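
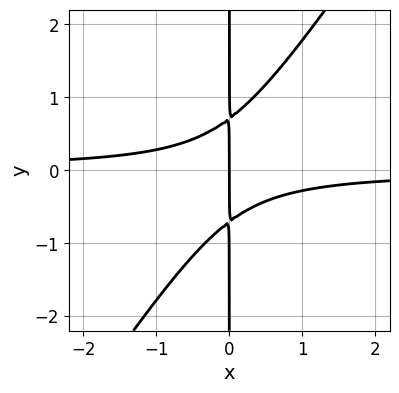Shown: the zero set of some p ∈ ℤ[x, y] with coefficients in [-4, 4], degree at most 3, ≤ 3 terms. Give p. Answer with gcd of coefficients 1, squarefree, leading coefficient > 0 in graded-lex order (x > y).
First, degree: a generic line meets the curve in up to 3 points, so deg p = 3.
Next, checking where it meets the axes: one x-axis crossing is at x = 0; every point of the y-axis in the box is on the curve.
Finally, these observations pin down the coefficients.

3*x^2*y - 2*x*y^2 + x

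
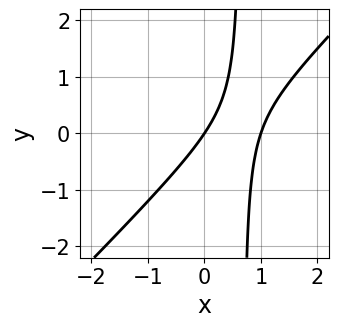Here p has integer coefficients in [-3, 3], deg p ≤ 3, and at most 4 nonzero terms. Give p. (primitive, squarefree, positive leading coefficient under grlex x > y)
3*x^2 - 3*x*y - 3*x + 2*y

1. Degree: the shape is more complex than any degree-1 curve, so deg p = 2.
2. Reading off the gridlines: one y-axis crossing is at y = 0; among the integer gridlines, it crosses the x-axis at x ∈ {0, 1}.
3. Together with the visible shape, these determine p as stated.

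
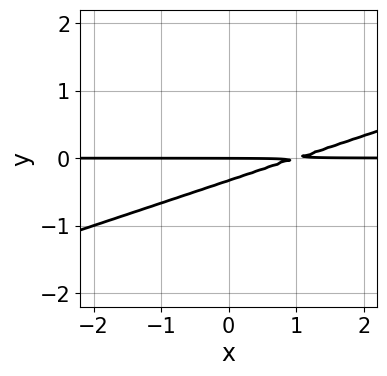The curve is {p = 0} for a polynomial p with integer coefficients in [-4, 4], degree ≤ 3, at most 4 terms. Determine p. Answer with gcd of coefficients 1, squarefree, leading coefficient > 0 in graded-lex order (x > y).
x*y - 3*y^2 - y

(a) deg p = 2. The shape is more complex than any degree-1 curve.
(b) Checking where it meets the axes: the visible x-axis segment lies entirely on the curve; it crosses the y-axis at the gridline y = 0.
(c) The integer polynomial consistent with all of this is the stated p.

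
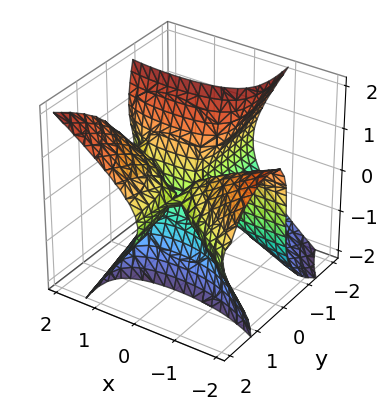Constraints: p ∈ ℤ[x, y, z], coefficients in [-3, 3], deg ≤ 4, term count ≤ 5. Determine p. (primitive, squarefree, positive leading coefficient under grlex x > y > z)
2*x^2*y + 3*x*y^2 - 3*y*z^2 - z^3 - 2*x*y

The degree is 3 — the shape is more complex than any degree-2 surface.
From the visible intercepts: it meets the z-axis at z = 0 (among the integer gridlines); every point of the y-axis in the box is on the surface; the visible x-axis segment lies entirely on the surface.
Together with the visible shape, these determine p as stated.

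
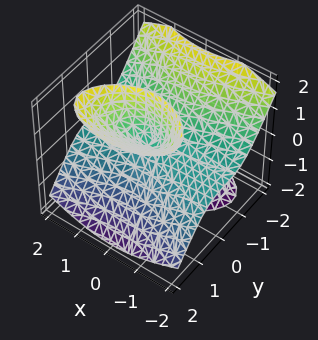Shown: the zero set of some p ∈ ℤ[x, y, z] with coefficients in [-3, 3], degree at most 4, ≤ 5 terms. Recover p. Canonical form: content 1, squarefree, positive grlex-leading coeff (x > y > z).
2*x^2*z + 3*y^3 - 3*y*z^2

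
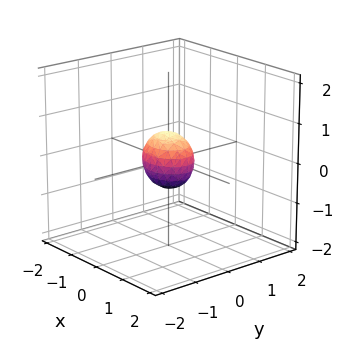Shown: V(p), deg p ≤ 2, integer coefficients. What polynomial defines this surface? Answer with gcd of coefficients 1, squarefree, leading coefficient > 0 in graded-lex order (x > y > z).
The degree is 2 — bounded and convex; a quadric.
Symmetries: it's symmetric under x → −x, forcing even powers of x; mirror symmetry z ↦ −z ⇒ only even powers of z; it's symmetric under y → −y, forcing even powers of y.
Together with the visible shape, these determine p as stated.

2*x^2 + 3*y^2 + 2*z^2 - 1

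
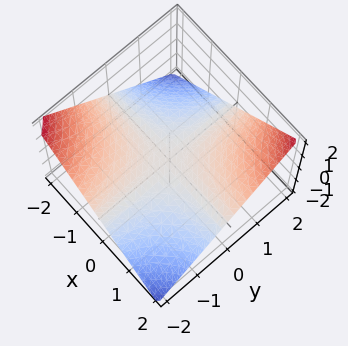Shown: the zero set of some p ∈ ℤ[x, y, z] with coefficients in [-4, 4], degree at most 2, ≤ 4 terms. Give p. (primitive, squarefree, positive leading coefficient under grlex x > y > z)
x*y - 2*z

First, deg p = 2. A hyperbolic paraboloid; a quadric.
Next, checking where it meets the axes: every point of the x-axis in the box is on the surface; the visible y-axis segment lies entirely on the surface; one z-axis crossing is at z = 0.
Finally, matching integer coefficients to the picture gives p.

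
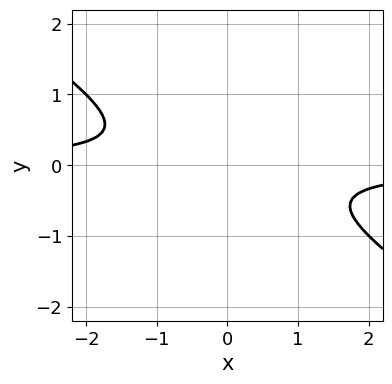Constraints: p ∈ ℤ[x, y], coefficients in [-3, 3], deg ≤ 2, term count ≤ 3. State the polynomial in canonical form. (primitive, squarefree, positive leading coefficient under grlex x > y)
2*x*y + 3*y^2 + 1

(a) deg p = 2. No degree-1 curve has this shape.
(b) Reading off the gridlines: the curve avoids every integer x-axis point in the box; no y-intercept at any integer in the box.
(c) Fitting integer coefficients to these (and the overall shape) gives p.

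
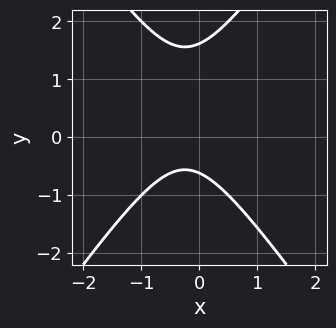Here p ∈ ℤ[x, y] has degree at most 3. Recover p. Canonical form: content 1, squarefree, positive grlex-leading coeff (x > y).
2*x^2 - y^2 + x + y + 1

First, deg p = 2.
Then, against the integer gridlines: the curve avoids every integer x-axis point in the box.
Finally, the integer polynomial consistent with all of this is the stated p.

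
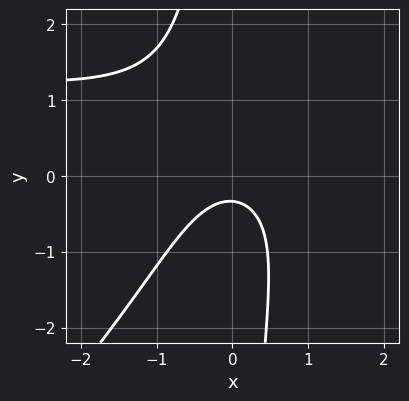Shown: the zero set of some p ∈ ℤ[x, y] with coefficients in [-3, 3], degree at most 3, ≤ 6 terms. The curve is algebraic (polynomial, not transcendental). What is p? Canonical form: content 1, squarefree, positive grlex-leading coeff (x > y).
1. Degree: a generic line meets the curve in up to 3 points, so deg p = 3.
2. From the visible intercepts: no x-intercept at any integer in the box.
3. Together with the visible shape, these determine p as stated.

2*x^2*y - 2*x*y^2 - 3*x^2 - 3*y - 1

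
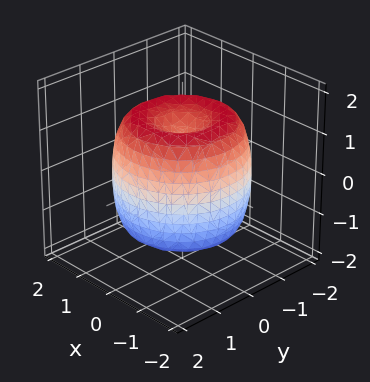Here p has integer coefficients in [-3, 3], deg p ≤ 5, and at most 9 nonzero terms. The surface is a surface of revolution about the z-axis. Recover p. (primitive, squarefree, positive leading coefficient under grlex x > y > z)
deg p = 4. The shape is more complex than any degree-3 surface.
Symmetry: every cross-section ⟂ z is a circle, so x, y appear only via x² + y².
Checking where it meets the axes: a circular section at z = -1 has radius between 1 and 2; among the integer gridlines, it crosses the z-axis at z ∈ {-1, 1}.
Together with the visible shape, these determine p as stated.

x^4 + 2*x^2*y^2 + y^4 - 2*x^2 - 2*y^2 + z^2 - 1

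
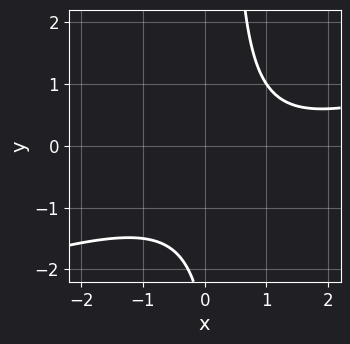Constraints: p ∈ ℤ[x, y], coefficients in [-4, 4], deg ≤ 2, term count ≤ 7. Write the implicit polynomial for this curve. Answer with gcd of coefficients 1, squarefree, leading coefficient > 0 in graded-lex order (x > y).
x^2 - 3*x*y - 2*x + y + 3

The degree is 2 — no degree-1 curve has this shape.
Checking where it meets the axes: the curve avoids every integer y-axis point in the box; the curve avoids every integer x-axis point in the box.
Putting this together gives p.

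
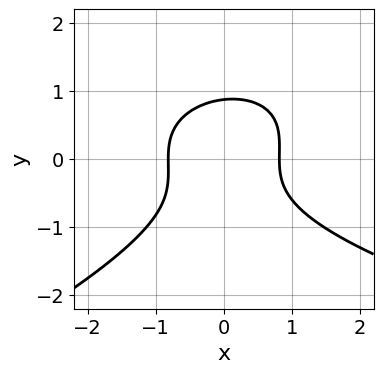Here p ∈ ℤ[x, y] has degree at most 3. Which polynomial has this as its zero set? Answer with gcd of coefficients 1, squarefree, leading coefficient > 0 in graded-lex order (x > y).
x*y^2 - 3*y^3 - 3*x^2 + 2

Degree: no degree-2 curve has this shape, so deg p = 3.
The integer polynomial consistent with all of this is the stated p.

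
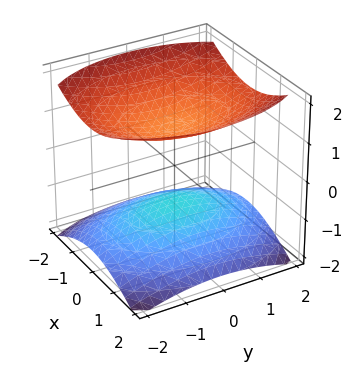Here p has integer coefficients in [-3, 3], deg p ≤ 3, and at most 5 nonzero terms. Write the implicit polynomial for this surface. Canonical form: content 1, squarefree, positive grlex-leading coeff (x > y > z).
First, there are 2 components.
Then, degree: two separate bowl-shaped sheets opening away from each other; a quadric, so deg p = 2.
Next, symmetries: the x ↦ −x reflection is a symmetry, so x appears only in even powers; it's symmetric under z → −z, forcing even powers of z; it's symmetric under y → −y, forcing even powers of y.
Next, checking where it meets the axes: among the integer gridlines, it crosses the z-axis at z ∈ {-1, 1}; it misses every integer gridline on the x-axis; it misses every integer gridline on the y-axis.
Finally, assembling these constraints gives the stated polynomial.

2*x^2 + y^2 - 3*z^2 + 3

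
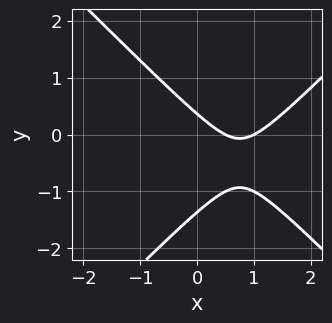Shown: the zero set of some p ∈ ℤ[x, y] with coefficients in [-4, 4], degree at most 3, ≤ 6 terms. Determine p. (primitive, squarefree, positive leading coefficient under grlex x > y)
1. deg p = 2. A generic line meets the curve in up to 2 points.
2. Checking where it meets the axes: it crosses the x-axis at the gridline x = 1.
3. Putting this together gives p.

2*x^2 - 2*y^2 - 3*x - 2*y + 1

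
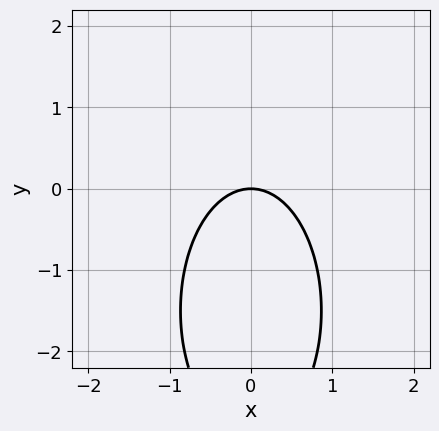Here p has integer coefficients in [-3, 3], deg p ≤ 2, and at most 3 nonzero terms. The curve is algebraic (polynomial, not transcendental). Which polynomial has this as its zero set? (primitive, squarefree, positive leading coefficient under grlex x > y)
1. Degree: the shape is more complex than any degree-1 curve, so deg p = 2.
2. Symmetries: it's symmetric under x → −x, forcing even powers of x.
3. Checking where it meets the axes: it meets the y-axis at y = 0 (among the integer gridlines); it meets the x-axis at x = 0 (among the integer gridlines).
4. Fitting integer coefficients to these (and the overall shape) gives p.

3*x^2 + y^2 + 3*y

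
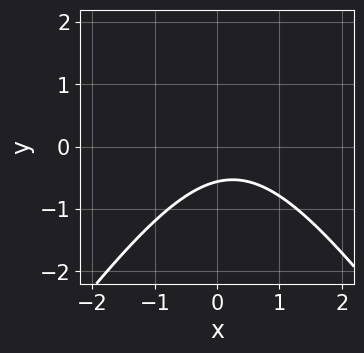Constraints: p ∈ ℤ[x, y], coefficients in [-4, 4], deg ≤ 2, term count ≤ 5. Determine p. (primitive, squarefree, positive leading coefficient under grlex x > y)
2*x^2 - y^2 - x + 3*y + 2

The degree is 2 — the shape is more complex than any degree-1 curve.
Against the integer gridlines: no x-intercept at any integer in the box.
Together with the visible shape, these determine p as stated.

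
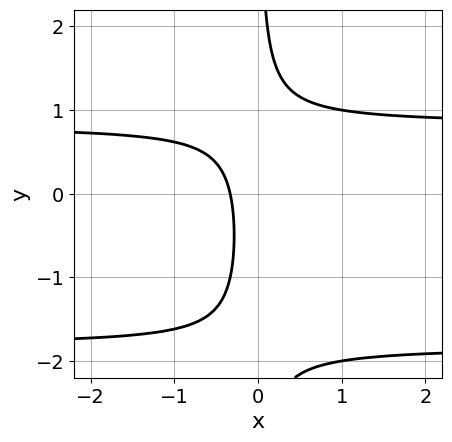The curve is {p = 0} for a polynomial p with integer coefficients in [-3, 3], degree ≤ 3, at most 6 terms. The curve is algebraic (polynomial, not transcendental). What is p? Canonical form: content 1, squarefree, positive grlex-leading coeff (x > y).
2*x*y^2 + 2*x*y - 3*x - 1

(a) Degree: no degree-2 curve has this shape, so deg p = 3.
(b) From the axis intercepts and sections: the curve avoids every integer y-axis point in the box.
(c) Together with the visible shape, these determine p as stated.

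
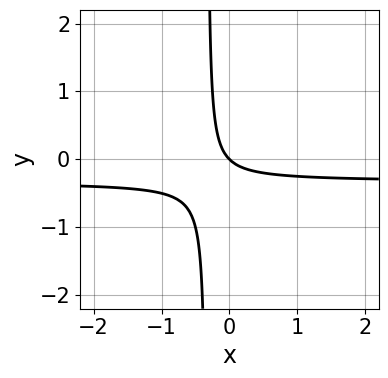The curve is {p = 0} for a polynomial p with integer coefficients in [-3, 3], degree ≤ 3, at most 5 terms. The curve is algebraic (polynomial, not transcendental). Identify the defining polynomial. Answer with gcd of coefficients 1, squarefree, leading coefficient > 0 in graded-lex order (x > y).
(a) Degree: the shape is more complex than any degree-1 curve, so deg p = 2.
(b) From the visible intercepts: it meets the y-axis at y = 0 (among the integer gridlines); it meets the x-axis at x = 0 (among the integer gridlines).
(c) Assembling these constraints gives the stated polynomial.

3*x*y + x + y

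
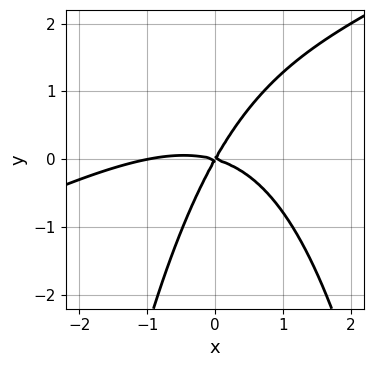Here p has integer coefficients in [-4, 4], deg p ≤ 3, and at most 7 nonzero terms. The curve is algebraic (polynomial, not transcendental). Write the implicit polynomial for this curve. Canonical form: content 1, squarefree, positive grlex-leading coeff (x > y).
(a) deg p = 3. The shape is more complex than any degree-2 curve.
(b) Against the integer gridlines: among the integer gridlines, it crosses the x-axis at x ∈ {-1, 0}; it meets the y-axis at y = 0 (among the integer gridlines).
(c) Together with the visible shape, these determine p as stated.

x^3 - 2*x^2*y + x^2 + 3*x*y - 2*y^2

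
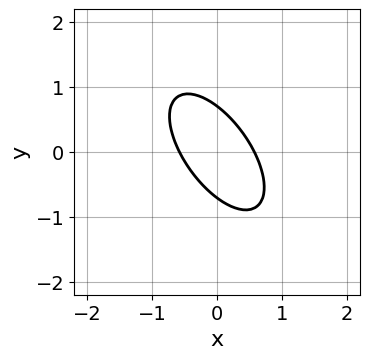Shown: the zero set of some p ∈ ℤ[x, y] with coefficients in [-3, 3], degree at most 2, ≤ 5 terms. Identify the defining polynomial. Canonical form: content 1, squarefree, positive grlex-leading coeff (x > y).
First, degree: the shape is more complex than any degree-1 curve, so deg p = 2.
Finally, the integer polynomial consistent with all of this is the stated p.

3*x^2 + 3*x*y + 2*y^2 - 1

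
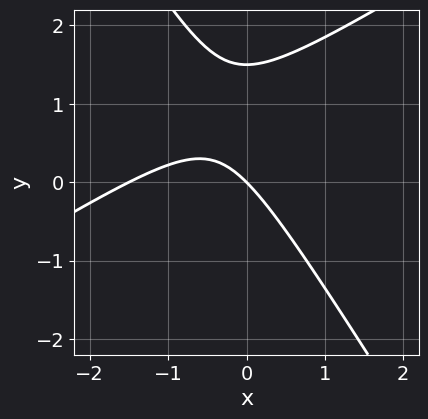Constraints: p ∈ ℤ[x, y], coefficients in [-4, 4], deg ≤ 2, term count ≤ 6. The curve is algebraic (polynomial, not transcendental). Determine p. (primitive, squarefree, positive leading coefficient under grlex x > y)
2*x^2 - 2*x*y - 2*y^2 + 3*x + 3*y

(a) Degree: the shape is more complex than any degree-1 curve, so deg p = 2.
(b) Against the integer gridlines: it crosses the y-axis at the gridline y = 0; it meets the x-axis at x = 0 (among the integer gridlines).
(c) These observations pin down the coefficients.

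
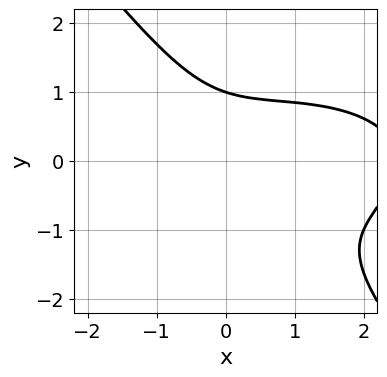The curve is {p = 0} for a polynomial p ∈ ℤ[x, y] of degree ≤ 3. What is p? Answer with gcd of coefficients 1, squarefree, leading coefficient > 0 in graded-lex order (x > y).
x^3 + 3*x*y^2 + 3*y^3 - 2*x^2 - 3

First, the degree is 3 — no degree-2 curve has this shape.
Then, checking where it meets the axes: it misses every integer gridline on the x-axis; it meets the y-axis at y = 1 (among the integer gridlines).
Finally, assembling these constraints gives the stated polynomial.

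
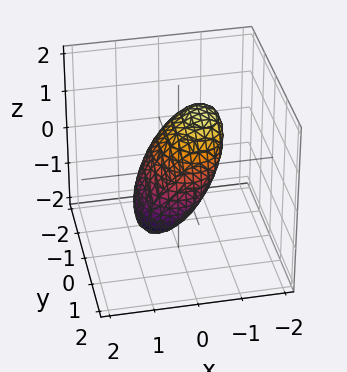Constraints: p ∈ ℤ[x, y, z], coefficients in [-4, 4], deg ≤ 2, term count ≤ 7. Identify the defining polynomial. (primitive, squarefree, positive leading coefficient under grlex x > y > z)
The degree is 2 — no degree-1 surface has this shape.
From the visible intercepts: the z-axis gridline crossings are at z ∈ {-1, 1}; among the integer gridlines, it crosses the y-axis at y ∈ {-1, 1}.
Matching integer coefficients to the picture gives p.

3*x^2 + 3*x*z + 2*y^2 + y*z + 2*z^2 - 2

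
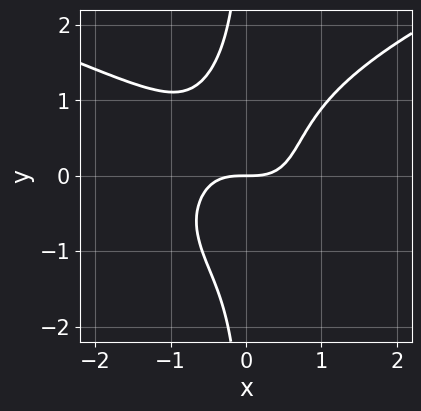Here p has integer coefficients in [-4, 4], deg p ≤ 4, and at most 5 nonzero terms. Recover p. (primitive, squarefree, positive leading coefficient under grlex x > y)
3*x*y^3 - 3*x^3 - 2*x^2*y + 3*y

1. Degree: no degree-3 curve has this shape, so deg p = 4.
2. Reading off the gridlines: one x-axis crossing is at x = 0; it crosses the y-axis at the gridline y = 0.
3. The integer polynomial consistent with all of this is the stated p.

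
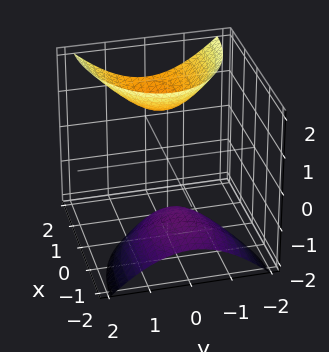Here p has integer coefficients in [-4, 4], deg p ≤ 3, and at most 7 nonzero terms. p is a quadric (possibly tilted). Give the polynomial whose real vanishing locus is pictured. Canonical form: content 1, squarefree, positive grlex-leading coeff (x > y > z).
1. There are 2 components. They look like related sheets of one shape, so recover p as a whole.
2. Degree: no degree-1 surface has this shape, so deg p = 2.
3. Reading off the gridlines: it misses every integer gridline on the y-axis; it misses every integer gridline on the x-axis.
4. Putting this together gives p.

x^2 - 2*x*z + 2*y^2 - z^2 + 2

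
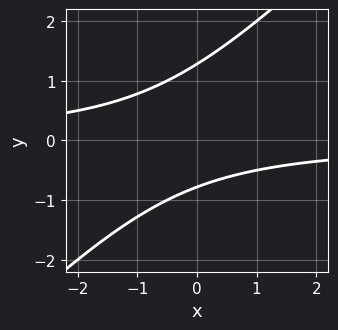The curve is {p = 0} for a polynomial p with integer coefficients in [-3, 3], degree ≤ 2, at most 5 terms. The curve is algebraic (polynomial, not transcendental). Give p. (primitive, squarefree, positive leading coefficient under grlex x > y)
2*x*y - 2*y^2 + y + 2

First, deg p = 2. A generic line meets the curve in up to 2 points.
Then, from the axis intercepts and sections: no x-intercept at any integer in the box.
Finally, assembling these constraints gives the stated polynomial.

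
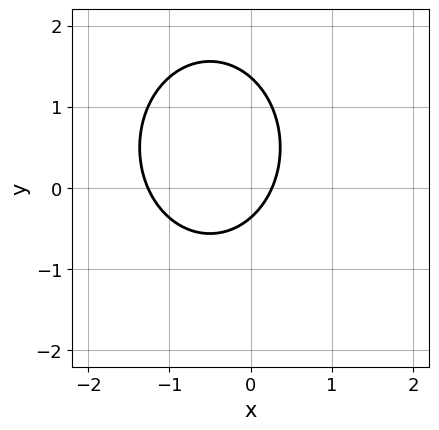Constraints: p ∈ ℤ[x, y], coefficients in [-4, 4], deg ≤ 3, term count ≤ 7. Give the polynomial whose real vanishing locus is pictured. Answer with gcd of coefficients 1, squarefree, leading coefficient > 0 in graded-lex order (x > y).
3*x^2 + 2*y^2 + 3*x - 2*y - 1

deg p = 2. The shape is more complex than any degree-1 curve.
Putting this together gives p.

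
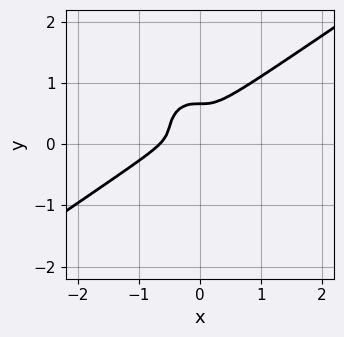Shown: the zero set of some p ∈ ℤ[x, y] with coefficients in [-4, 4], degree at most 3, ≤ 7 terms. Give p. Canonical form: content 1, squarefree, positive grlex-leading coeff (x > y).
3*x^3 - 3*x^2*y - 3*y^3 + 2*x^2 + 2*y^2

First, degree: the shape is more complex than any degree-2 curve, so deg p = 3.
Finally, matching integer coefficients to the picture gives p.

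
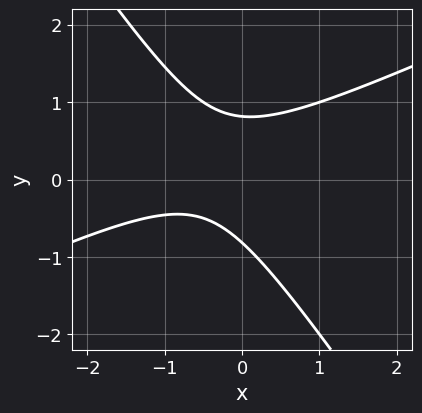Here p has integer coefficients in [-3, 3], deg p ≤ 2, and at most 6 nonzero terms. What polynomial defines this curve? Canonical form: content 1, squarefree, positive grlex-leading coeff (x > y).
Degree: a generic line meets the curve in up to 2 points, so deg p = 2.
Checking where it meets the axes: no x-intercept at any integer in the box.
The integer polynomial consistent with all of this is the stated p.

2*x^2 - 3*x*y - 3*y^2 + 2*x + 2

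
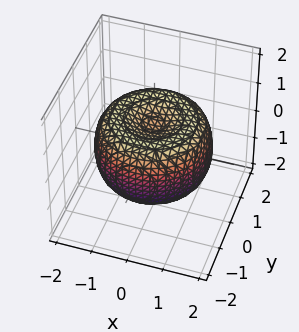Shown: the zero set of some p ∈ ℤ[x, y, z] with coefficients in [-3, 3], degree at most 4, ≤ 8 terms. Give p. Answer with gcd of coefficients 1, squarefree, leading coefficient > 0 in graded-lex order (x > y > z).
deg p = 4.
Symmetries: rotational symmetry about the z-axis ⇒ p depends on x, y only through x² + y².
Against the integer gridlines: a circular section at z = 1 has radius exactly 1.
Solving for integer coefficients yields p as stated.

x^4 + 2*x^2*y^2 + y^4 - 2*x^2 - 2*y^2 + 2*z^2 - 1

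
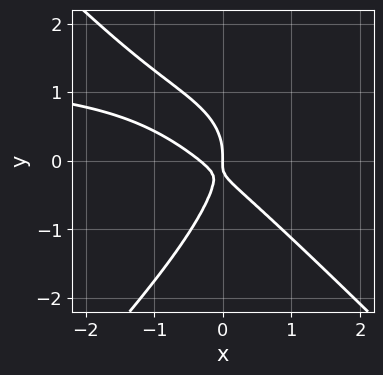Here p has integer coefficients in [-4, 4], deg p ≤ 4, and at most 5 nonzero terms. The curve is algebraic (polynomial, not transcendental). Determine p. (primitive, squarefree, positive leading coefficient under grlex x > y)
2*x^2*y - 2*y^3 - 3*x^2 - 3*x*y - x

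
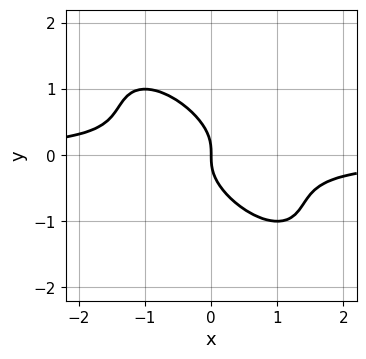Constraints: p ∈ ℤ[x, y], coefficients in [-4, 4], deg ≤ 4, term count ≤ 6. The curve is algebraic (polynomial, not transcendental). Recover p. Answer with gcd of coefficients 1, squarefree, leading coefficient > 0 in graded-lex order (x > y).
1. deg p = 3. A generic line meets the curve in up to 3 points.
2. Reading off the gridlines: it meets the y-axis at y = 0 (among the integer gridlines); it crosses the x-axis at the gridline x = 0.
3. Fitting integer coefficients to these (and the overall shape) gives p.

2*x^2*y + 3*x*y^2 + 2*y^3 + x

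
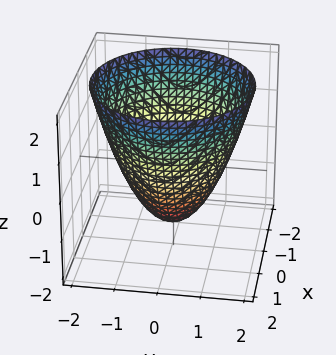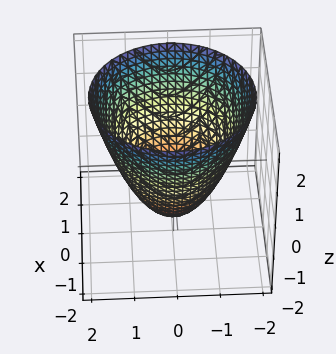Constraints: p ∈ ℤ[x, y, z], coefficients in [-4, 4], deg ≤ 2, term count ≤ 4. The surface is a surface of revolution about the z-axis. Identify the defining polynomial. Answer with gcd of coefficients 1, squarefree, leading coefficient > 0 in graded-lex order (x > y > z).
2*x^2 + 2*y^2 - 2*z - 3

(a) The degree is 2 — a generic line meets the surface in up to 2 points.
(b) Symmetry: the z-axis is an axis of rotation, so x and y enter only as x² + y².
(c) Against the integer gridlines: a circular section at z = -1 has radius between 0 and 1.
(d) Fitting integer coefficients to these (and the overall shape) gives p.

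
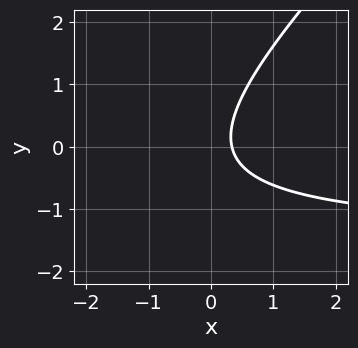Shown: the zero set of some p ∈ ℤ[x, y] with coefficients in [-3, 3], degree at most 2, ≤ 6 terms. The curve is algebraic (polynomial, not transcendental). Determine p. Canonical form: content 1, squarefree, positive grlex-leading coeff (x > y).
1. deg p = 2. No degree-1 curve has this shape.
2. Reading off the gridlines: no y-intercept at any integer in the box.
3. Fitting integer coefficients to these (and the overall shape) gives p.

2*x*y - 2*y^2 + 3*x - 1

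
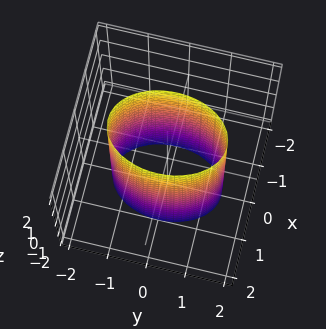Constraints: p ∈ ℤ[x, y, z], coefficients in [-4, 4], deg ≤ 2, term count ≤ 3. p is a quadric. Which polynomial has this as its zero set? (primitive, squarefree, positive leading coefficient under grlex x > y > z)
2*x^2 + y^2 - 2

First, deg p = 2.
Next, symmetries: it's symmetric under y → −y, forcing even powers of y; the x ↦ −x reflection is a symmetry, so x appears only in even powers; mirror symmetry z ↦ −z ⇒ only even powers of z.
Then, reading off the gridlines: it misses every integer gridline on the z-axis; among the integer gridlines, it crosses the x-axis at x ∈ {-1, 1}.
Finally, solving for integer coefficients yields p as stated.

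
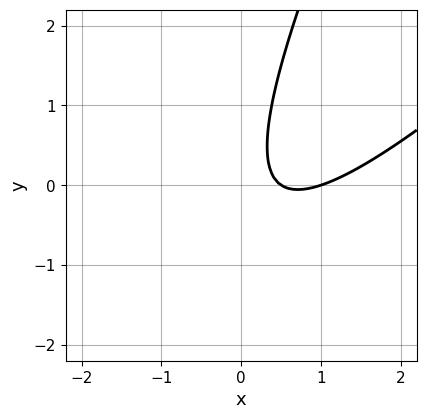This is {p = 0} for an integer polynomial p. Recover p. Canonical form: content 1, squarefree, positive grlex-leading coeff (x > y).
deg p = 2. The shape is more complex than any degree-1 curve.
Against the integer gridlines: the curve avoids every integer y-axis point in the box; one x-axis crossing is at x = 1.
Solving for integer coefficients yields p as stated.

2*x^2 - 3*x*y + y^2 - 3*x + 1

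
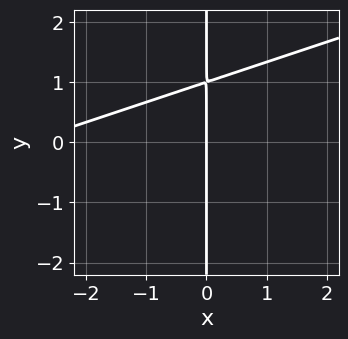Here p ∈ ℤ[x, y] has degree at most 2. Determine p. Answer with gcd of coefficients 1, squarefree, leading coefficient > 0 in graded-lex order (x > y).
x^2 - 3*x*y + 3*x

(a) Degree: no degree-1 curve has this shape, so deg p = 2.
(b) Observable constraints: it meets the x-axis at x = 0 (among the integer gridlines); every point of the y-axis in the box is on the curve.
(c) Together with the visible shape, these determine p as stated.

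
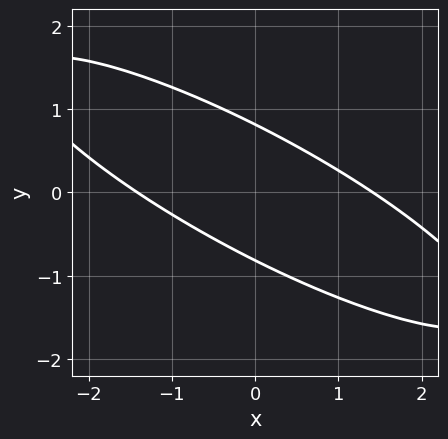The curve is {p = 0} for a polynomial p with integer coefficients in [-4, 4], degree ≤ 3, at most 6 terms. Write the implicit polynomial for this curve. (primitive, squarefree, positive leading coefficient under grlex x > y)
x^2 + 3*x*y + 3*y^2 - 2

1. Degree: the shape is more complex than any degree-1 curve, so deg p = 2.
2. The integer polynomial consistent with all of this is the stated p.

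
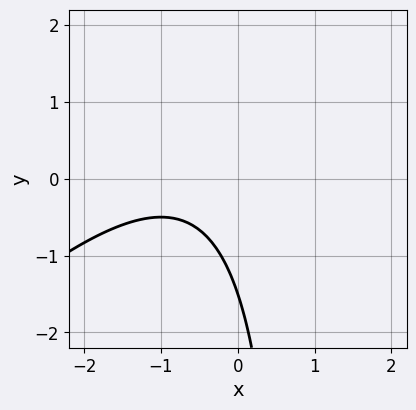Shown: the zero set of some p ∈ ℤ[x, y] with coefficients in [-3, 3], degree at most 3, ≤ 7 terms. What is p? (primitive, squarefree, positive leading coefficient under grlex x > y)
2*x^2 - 2*x*y + 3*x + 2*y + 3

First, the degree is 2 — no degree-1 curve has this shape.
Next, from the axis intercepts and sections: no x-intercept at any integer in the box.
Finally, solving for integer coefficients yields p as stated.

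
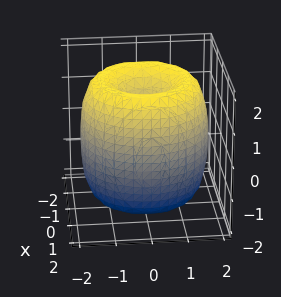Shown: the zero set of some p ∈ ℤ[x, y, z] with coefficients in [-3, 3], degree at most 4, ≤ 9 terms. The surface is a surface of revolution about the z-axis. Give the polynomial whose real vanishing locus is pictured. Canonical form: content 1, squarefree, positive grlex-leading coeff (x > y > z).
x^4 + 2*x^2*y^2 + y^4 - 3*x^2 - 3*y^2 + z^2 - 1

1. deg p = 4. A generic line meets the surface in up to 4 points.
2. Symmetries: rotational symmetry about the z-axis ⇒ p depends on x, y only through x² + y².
3. Reading off the gridlines: a circular section at z = -1 has radius between 1 and 2; among the integer gridlines, it crosses the z-axis at z ∈ {-1, 1}.
4. Putting this together gives p.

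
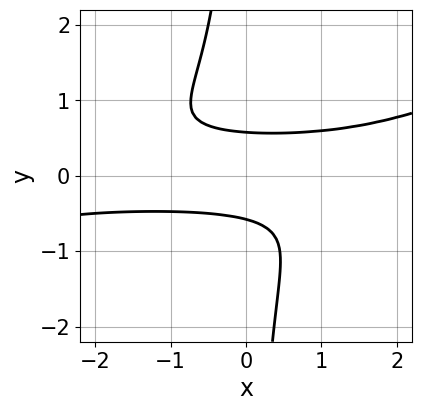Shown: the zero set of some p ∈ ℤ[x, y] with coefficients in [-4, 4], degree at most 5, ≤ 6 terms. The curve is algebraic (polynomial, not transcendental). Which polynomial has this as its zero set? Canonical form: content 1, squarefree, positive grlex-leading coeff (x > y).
First, degree: the shape is more complex than any degree-3 curve, so deg p = 4.
Next, observable constraints: the curve avoids every integer x-axis point in the box.
Finally, the integer polynomial consistent with all of this is the stated p.

x^2*y^2 - 3*x*y^3 + x*y^2 - 3*y^2 + 1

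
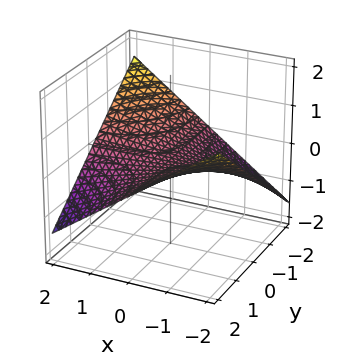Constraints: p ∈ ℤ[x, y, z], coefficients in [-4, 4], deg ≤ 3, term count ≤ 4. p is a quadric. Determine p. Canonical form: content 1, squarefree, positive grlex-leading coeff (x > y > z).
First, degree: a saddle surface; a quadric, so deg p = 2.
Next, reading off the gridlines: the visible x-axis segment lies entirely on the surface; one z-axis crossing is at z = 0.
Finally, putting this together gives p. Check: (0, 2, 0) on the y-axis lies on the surface, and p(0, 2, 0) = 0. ✓

x*y + 3*z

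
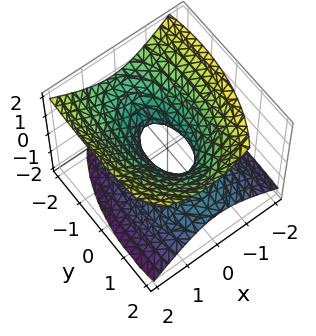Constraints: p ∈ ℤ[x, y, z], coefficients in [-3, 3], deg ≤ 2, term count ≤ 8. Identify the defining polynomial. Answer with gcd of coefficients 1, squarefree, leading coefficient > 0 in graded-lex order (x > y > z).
3*x^2 - x*z + y^2 + y*z - 3*z^2 - 1

First, deg p = 2.
Next, observable constraints: among the integer gridlines, it crosses the y-axis at y ∈ {-1, 1}; it misses every integer gridline on the z-axis.
Finally, assembling these constraints gives the stated polynomial.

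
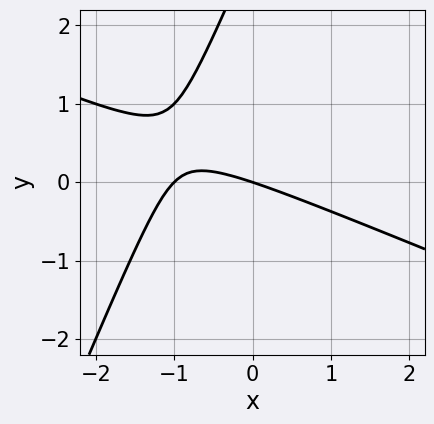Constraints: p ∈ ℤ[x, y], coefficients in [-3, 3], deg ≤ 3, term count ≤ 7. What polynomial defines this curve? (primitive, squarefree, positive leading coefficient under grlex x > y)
x^2 + 2*x*y - y^2 + x + 3*y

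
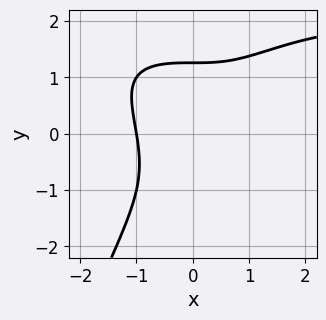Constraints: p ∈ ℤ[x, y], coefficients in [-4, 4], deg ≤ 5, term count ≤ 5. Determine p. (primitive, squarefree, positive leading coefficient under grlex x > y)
1. deg p = 4. A generic line meets the curve in up to 4 points.
2. Against the integer gridlines: one x-axis crossing is at x = -1.
3. The integer polynomial consistent with all of this is the stated p.

x^3*y - 2*x^3 + y^3 - 2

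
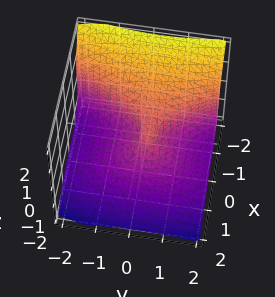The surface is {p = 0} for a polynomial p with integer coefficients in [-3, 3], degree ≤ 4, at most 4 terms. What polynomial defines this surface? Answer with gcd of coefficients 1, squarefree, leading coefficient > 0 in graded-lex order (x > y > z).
deg p = 3. The shape is more complex than any degree-2 surface.
Reading off the gridlines: it meets the x-axis at x = 0 (among the integer gridlines); it meets the y-axis at y = 0 (among the integer gridlines); it meets the z-axis at z = 0 (among the integer gridlines).
Fitting integer coefficients to these (and the overall shape) gives p.

3*x^3 + 3*z^3 + 2*y^2 - y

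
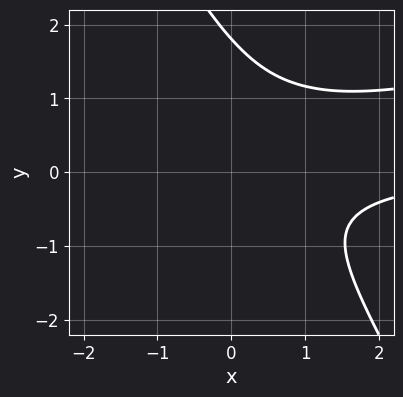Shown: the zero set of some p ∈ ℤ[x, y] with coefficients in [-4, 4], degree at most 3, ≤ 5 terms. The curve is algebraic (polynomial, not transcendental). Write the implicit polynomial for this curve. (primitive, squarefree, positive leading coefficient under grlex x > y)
deg p = 3. No degree-2 curve has this shape.
Observable constraints: it misses every integer gridline on the x-axis.
Putting this together gives p.

x^2*y - 3*x*y^2 - 2*y^3 + 3*y^2 + 2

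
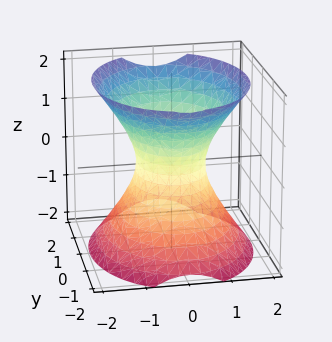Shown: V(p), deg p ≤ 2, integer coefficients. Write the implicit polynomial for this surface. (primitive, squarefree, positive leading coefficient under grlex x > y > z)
3*x^2 + 2*y^2 - 2*z^2 - 2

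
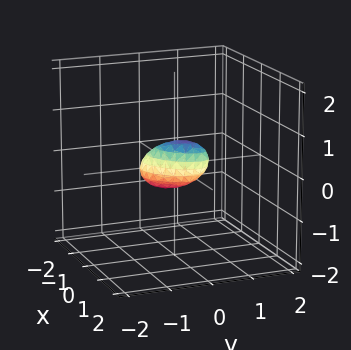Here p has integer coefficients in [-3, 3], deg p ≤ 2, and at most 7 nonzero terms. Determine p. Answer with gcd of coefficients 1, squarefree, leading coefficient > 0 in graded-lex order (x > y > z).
First, degree: a generic line meets the surface in up to 2 points, so deg p = 2.
Finally, solving for integer coefficients yields p as stated.

3*x^2 - 3*x*y - 2*x*z + 3*y^2 + 3*z^2 - 1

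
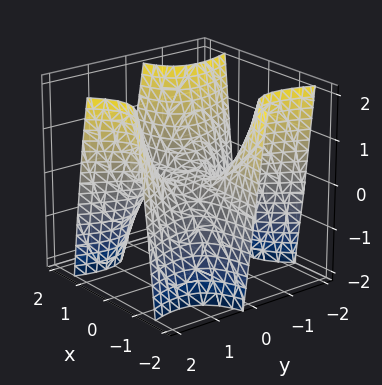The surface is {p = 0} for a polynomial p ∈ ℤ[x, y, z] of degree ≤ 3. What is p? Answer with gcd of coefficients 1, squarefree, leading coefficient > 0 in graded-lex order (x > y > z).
1. Degree: a generic line meets the surface in up to 3 points, so deg p = 3.
2. Checking where it meets the axes: one y-axis crossing is at y = 0; the visible x-axis segment lies entirely on the surface; it meets the z-axis at z = 0 (among the integer gridlines).
3. Solving for integer coefficients yields p as stated.

3*x^2*y - y^3 + 2*z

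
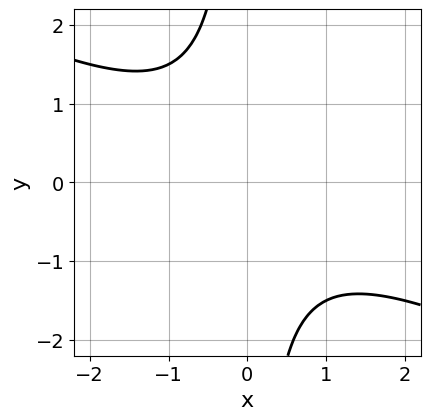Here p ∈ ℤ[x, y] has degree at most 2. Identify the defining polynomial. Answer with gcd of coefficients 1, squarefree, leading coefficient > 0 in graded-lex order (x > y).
Degree: a generic line meets the curve in up to 2 points, so deg p = 2.
Checking where it meets the axes: it misses every integer gridline on the x-axis; no y-intercept at any integer in the box.
Putting this together gives p.

x^2 + 2*x*y + 2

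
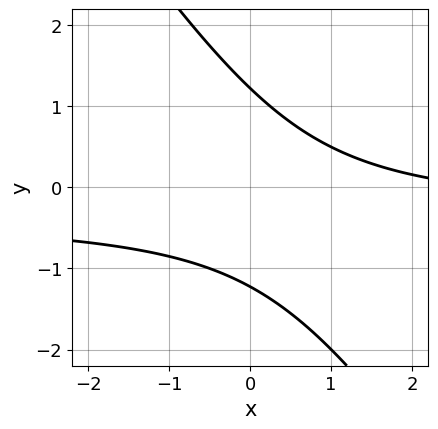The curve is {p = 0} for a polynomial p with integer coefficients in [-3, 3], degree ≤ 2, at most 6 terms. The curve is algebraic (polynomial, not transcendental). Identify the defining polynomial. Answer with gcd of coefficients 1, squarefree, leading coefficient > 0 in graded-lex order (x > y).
First, the degree is 2 — no degree-1 curve has this shape.
Then, reading off the gridlines: it misses every integer gridline on the x-axis.
Finally, together with the visible shape, these determine p as stated.

3*x*y + 2*y^2 + x - 3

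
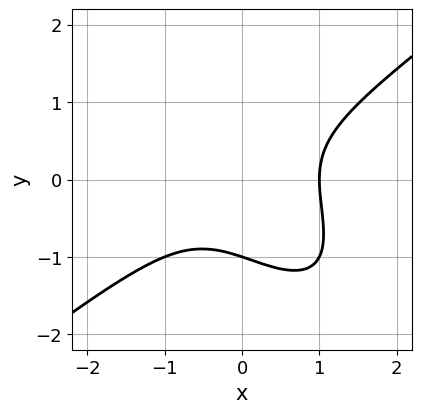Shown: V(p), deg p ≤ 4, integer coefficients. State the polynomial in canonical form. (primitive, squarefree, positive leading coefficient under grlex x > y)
The degree is 3 — the shape is more complex than any degree-2 curve.
Checking where it meets the axes: it crosses the x-axis at the gridline x = 1; one y-axis crossing is at y = -1.
Together with the visible shape, these determine p as stated.

x^3 - x*y^2 - y^3 - 1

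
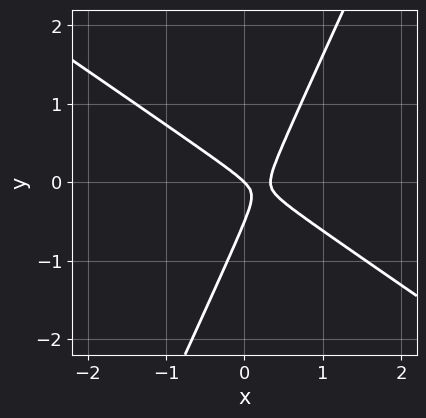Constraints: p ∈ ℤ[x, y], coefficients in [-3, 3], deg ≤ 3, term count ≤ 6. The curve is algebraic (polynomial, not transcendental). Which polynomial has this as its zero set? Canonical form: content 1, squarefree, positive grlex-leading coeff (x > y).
3*x^2 + 3*x*y - 2*y^2 - x - y

1. deg p = 2. The shape is more complex than any degree-1 curve.
2. From the visible intercepts: it meets the y-axis at y = 0 (among the integer gridlines); it meets the x-axis at x = 0 (among the integer gridlines).
3. Assembling these constraints gives the stated polynomial.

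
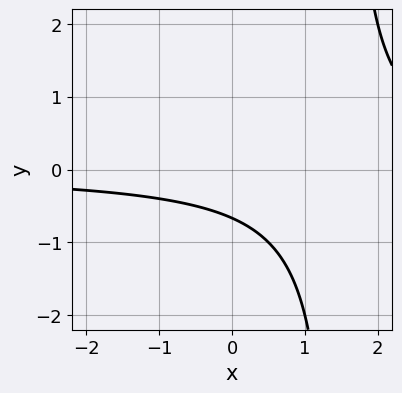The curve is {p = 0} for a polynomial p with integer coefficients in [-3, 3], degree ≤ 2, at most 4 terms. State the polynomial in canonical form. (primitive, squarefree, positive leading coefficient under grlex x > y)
2*x*y - 3*y - 2

First, the degree is 2 — the shape is more complex than any degree-1 curve.
Then, observable constraints: no x-intercept at any integer in the box.
Finally, assembling these constraints gives the stated polynomial.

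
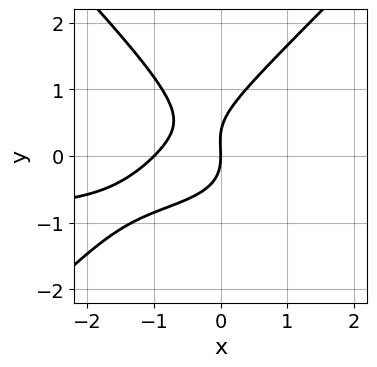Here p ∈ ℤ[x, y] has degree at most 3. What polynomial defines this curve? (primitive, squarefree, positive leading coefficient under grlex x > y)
3*x^2*y - 3*y^3 + 3*x^2 + y^2 + 3*x

(a) deg p = 3.
(b) From the axis intercepts and sections: one y-axis crossing is at y = 0; among the integer gridlines, it crosses the x-axis at x ∈ {-1, 0}.
(c) Putting this together gives p.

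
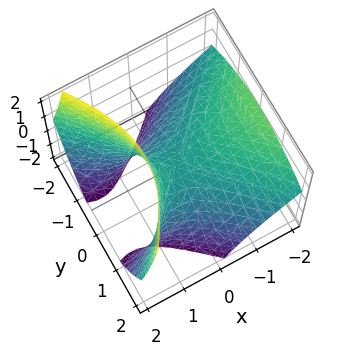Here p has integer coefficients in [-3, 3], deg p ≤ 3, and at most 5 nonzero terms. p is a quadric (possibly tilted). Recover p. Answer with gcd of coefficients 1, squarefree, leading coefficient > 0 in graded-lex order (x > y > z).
2*x^2 + 3*x*z - 2*y^2 - 3*z

1. deg p = 2.
2. Against the integer gridlines: it crosses the z-axis at the gridline z = 0; it crosses the y-axis at the gridline y = 0; it meets the x-axis at x = 0 (among the integer gridlines).
3. Assembling these constraints gives the stated polynomial.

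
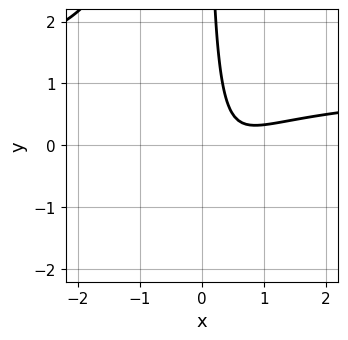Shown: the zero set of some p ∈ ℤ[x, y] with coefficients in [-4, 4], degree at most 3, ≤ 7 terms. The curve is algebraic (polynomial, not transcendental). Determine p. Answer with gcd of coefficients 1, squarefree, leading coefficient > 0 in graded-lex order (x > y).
First, degree: no degree-2 curve has this shape, so deg p = 3.
Next, reading off the gridlines: no y-intercept at any integer in the box; it misses every integer gridline on the x-axis.
Finally, solving for integer coefficients yields p as stated.

2*x^2*y - 2*x^2 + x*y + 2*x - 1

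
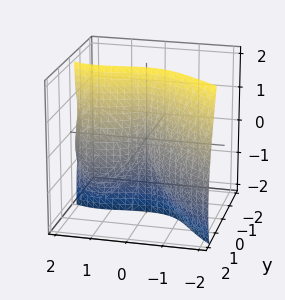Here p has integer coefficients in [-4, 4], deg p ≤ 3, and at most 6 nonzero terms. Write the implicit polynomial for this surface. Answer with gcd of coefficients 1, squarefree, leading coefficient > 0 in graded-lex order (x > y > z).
x^3 + 3*y^3 + 2*y^2*z + 2*y*z^2 - 2*x^2

(a) The degree is 3 — the shape is more complex than any degree-2 surface.
(b) From the visible intercepts: one y-axis crossing is at y = 0; the visible z-axis segment lies entirely on the surface.
(c) Fitting integer coefficients to these (and the overall shape) gives p.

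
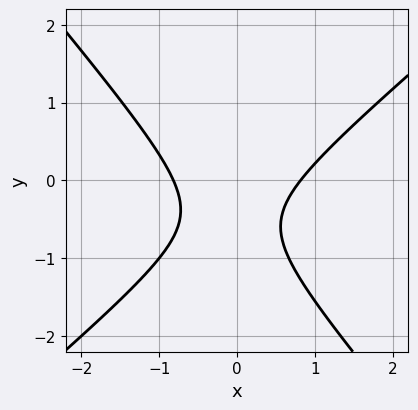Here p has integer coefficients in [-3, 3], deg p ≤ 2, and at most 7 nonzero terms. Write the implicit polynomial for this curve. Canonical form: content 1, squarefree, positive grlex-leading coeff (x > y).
3*x^2 - x*y - 3*y^2 - 3*y - 2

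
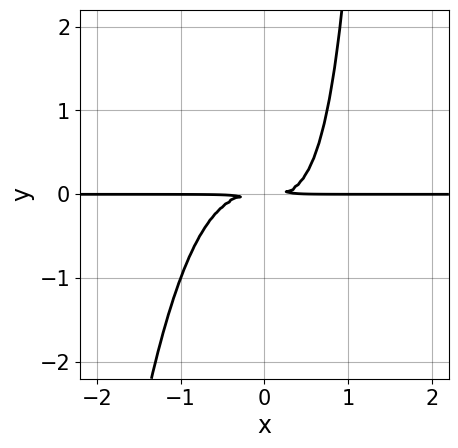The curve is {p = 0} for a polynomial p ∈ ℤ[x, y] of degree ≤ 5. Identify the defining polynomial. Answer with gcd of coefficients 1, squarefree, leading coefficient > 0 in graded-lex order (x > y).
3*x^3*y + x*y^2 - 2*y^2

1. deg p = 4.
2. From the visible intercepts: every point of the x-axis in the box is on the curve.
3. These observations pin down the coefficients.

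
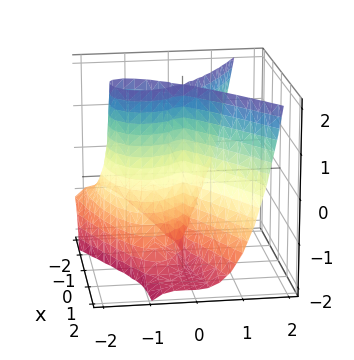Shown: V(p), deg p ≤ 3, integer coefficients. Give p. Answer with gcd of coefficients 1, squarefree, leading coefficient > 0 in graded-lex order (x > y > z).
First, deg p = 3.
Next, reading off the gridlines: every point of the z-axis in the box is on the surface; it meets the x-axis at x = 0 (among the integer gridlines); it meets the y-axis at y = 0 (among the integer gridlines).
Finally, matching integer coefficients to the picture gives p.

x^2*z + x*y^2 - 2*y^3 + 2*x^2 - 3*y^2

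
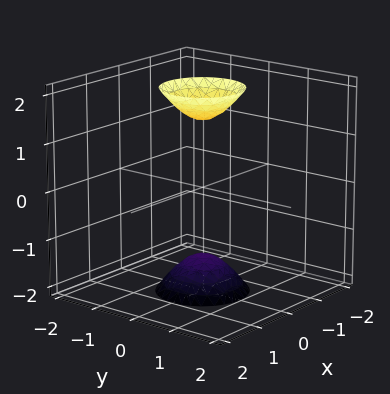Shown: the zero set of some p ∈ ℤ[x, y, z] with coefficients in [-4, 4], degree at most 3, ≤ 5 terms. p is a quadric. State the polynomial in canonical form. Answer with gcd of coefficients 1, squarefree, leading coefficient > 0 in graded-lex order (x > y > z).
First, there are 2 components. They look like related sheets of one shape, so recover p as a whole.
Next, deg p = 2. Two separate bowl-shaped sheets opening away from each other; a quadric.
Next, symmetry: the z-axis is an axis of rotation, so x and y enter only as x² + y²; mirror symmetry z ↦ −z ⇒ only even powers of z.
Then, observable constraints: a circular section at z = -2 has radius between 0 and 1; no y-intercept at any integer in the box.
Finally, these observations pin down the coefficients.

3*x^2 + 3*y^2 - z^2 + 2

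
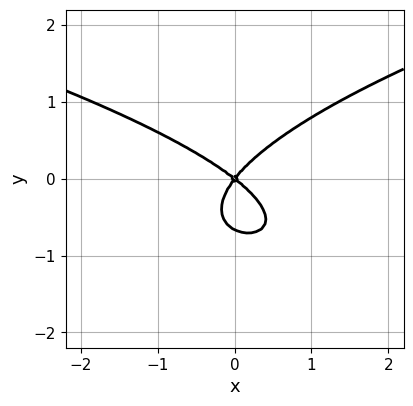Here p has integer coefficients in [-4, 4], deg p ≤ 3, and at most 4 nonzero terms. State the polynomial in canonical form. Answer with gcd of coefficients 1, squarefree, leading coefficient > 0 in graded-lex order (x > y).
(a) Degree: the shape is more complex than any degree-2 curve, so deg p = 3.
(b) Reading off the gridlines: it crosses the y-axis at the gridline y = 0; it meets the x-axis at x = 0 (among the integer gridlines).
(c) Assembling these constraints gives the stated polynomial.

3*y^3 - 2*x^2 - x*y + 2*y^2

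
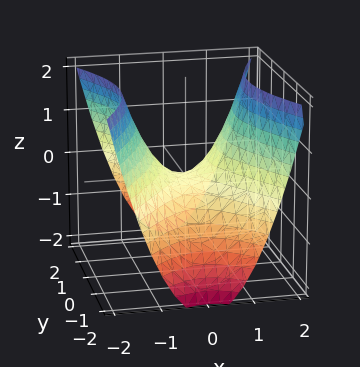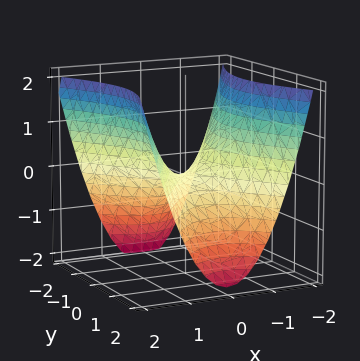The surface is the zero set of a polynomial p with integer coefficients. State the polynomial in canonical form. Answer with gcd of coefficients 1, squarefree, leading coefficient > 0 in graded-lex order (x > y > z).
2*x^2 - y^2 - 2*z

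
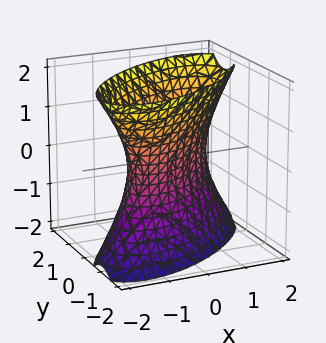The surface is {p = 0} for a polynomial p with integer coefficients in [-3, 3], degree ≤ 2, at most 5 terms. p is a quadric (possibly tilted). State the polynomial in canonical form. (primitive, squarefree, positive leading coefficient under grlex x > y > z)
First, the degree is 2 — a generic line meets the surface in up to 2 points.
Then, from the axis intercepts and sections: the surface avoids every integer z-axis point in the box; among the integer gridlines, it crosses the x-axis at x ∈ {-1, 1}.
Finally, putting this together gives p.

2*x^2 - 3*x*y + 3*y^2 - z^2 - 2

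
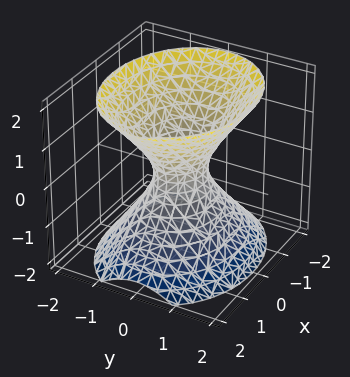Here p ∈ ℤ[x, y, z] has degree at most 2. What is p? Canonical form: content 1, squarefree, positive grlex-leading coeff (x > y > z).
2*x^2 + 3*y^2 - 2*z^2 - 1

deg p = 2.
Symmetries: the y ↦ −y reflection is a symmetry, so y appears only in even powers; it's symmetric under z → −z, forcing even powers of z; the x ↦ −x reflection is a symmetry, so x appears only in even powers.
From the axis intercepts and sections: no z-intercept at any integer in the box.
Matching integer coefficients to the picture gives p.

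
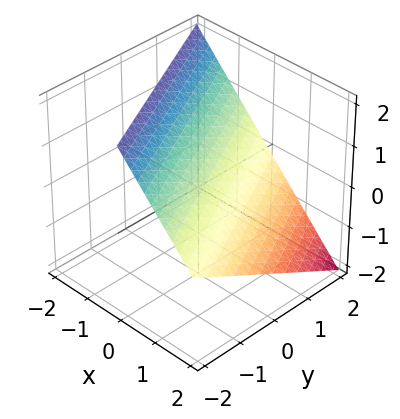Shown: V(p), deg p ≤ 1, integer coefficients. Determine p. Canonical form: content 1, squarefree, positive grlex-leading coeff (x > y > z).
The degree is 1 — the surface is flat (a plane).
From the axis intercepts and sections: it crosses the z-axis at the gridline z = 1; one y-axis crossing is at y = 2; it crosses the x-axis at the gridline x = 1.
Fitting integer coefficients to these (and the overall shape) gives p.

2*x + y + 2*z - 2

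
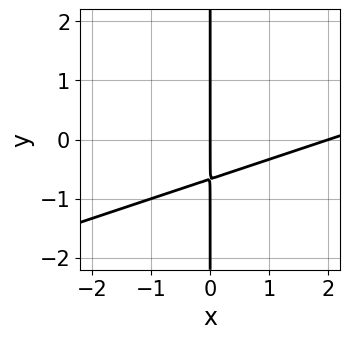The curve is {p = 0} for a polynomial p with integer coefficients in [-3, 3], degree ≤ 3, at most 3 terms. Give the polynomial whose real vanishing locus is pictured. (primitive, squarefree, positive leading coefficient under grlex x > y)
x^2 - 3*x*y - 2*x

(a) Degree: no degree-1 curve has this shape, so deg p = 2.
(b) Reading off the gridlines: every point of the y-axis in the box is on the curve; among the integer gridlines, it crosses the x-axis at x ∈ {0, 2}.
(c) Together with the visible shape, these determine p as stated.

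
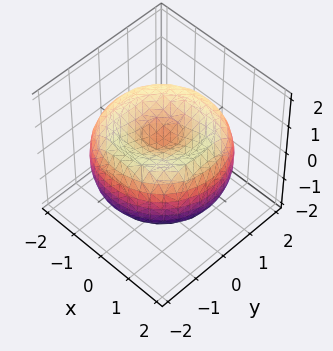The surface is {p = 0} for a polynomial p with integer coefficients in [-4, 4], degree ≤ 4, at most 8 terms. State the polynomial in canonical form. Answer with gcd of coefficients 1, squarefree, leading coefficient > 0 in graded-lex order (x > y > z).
x^4 + 2*x^2*y^2 + y^4 - 3*x^2 - 3*y^2 + 3*z^2 - 1

1. The degree is 4 — the shape is more complex than any degree-3 surface.
2. Symmetries: every cross-section ⟂ z is a circle, so x, y appear only via x² + y².
3. From the visible intercepts: a circular section at z = -1 has radius exactly 1.
4. These observations pin down the coefficients.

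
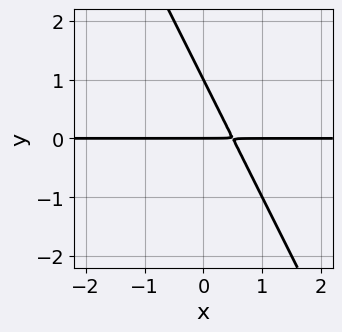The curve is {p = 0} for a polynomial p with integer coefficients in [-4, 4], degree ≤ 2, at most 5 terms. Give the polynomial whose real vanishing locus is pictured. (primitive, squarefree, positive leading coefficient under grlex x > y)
2*x*y + y^2 - y

1. Degree: the shape is more complex than any degree-1 curve, so deg p = 2.
2. Reading off the gridlines: the y-axis gridline crossings are at y ∈ {0, 1}; every point of the x-axis in the box is on the curve.
3. Together with the visible shape, these determine p as stated.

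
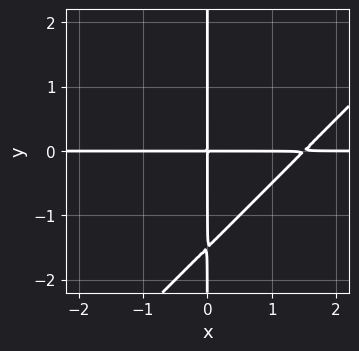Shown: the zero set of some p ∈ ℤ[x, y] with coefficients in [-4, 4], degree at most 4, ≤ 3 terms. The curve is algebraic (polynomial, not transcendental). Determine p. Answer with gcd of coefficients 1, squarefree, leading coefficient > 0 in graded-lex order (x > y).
(a) Degree: no degree-2 curve has this shape, so deg p = 3.
(b) Reading off the gridlines: every point of the y-axis in the box is on the curve; the visible x-axis segment lies entirely on the curve.
(c) These observations pin down the coefficients.

2*x^2*y - 2*x*y^2 - 3*x*y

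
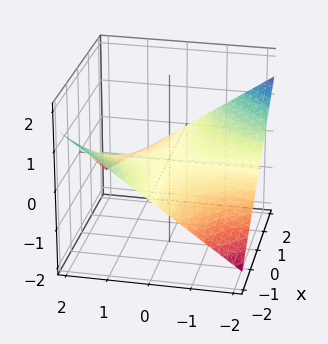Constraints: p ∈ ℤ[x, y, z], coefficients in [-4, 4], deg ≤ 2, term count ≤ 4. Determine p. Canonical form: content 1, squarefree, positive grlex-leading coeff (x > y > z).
x*y + 3*z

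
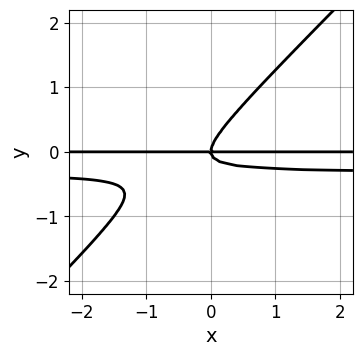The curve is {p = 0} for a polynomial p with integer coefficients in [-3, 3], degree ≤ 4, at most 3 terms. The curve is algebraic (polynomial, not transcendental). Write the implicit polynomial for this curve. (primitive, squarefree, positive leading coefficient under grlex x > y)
The degree is 3 — a generic line meets the curve in up to 3 points.
Against the integer gridlines: it crosses the y-axis at the gridline y = 0; every point of the x-axis in the box is on the curve.
Matching integer coefficients to the picture gives p.

3*x*y^2 - 3*y^3 + x*y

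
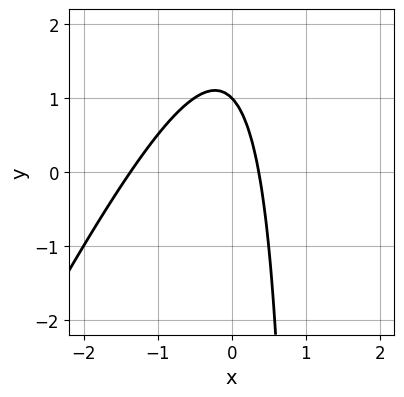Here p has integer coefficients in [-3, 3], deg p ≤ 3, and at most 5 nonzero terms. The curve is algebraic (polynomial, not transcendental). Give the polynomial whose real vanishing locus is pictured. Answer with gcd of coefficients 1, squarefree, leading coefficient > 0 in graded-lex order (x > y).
2*x^2 - x*y + 2*x + y - 1

First, degree: a generic line meets the curve in up to 2 points, so deg p = 2.
Next, from the axis intercepts and sections: it crosses the y-axis at the gridline y = 1.
Finally, together with the visible shape, these determine p as stated.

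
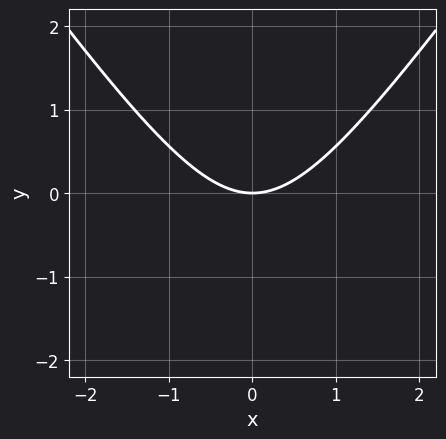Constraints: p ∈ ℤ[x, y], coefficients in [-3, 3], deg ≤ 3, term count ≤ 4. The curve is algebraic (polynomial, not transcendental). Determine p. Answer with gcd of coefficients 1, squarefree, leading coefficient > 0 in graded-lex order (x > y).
2*x^2 - y^2 - 3*y

1. Degree: no degree-1 curve has this shape, so deg p = 2.
2. Symmetries: mirror symmetry x ↦ −x ⇒ only even powers of x.
3. From the visible intercepts: it meets the y-axis at y = 0 (among the integer gridlines); it meets the x-axis at x = 0 (among the integer gridlines).
4. Fitting integer coefficients to these (and the overall shape) gives p.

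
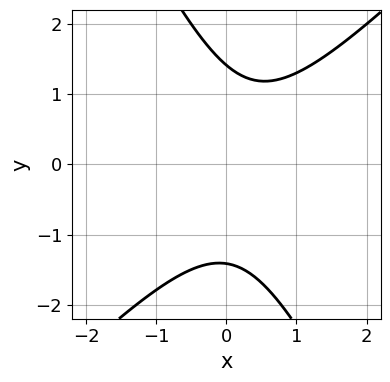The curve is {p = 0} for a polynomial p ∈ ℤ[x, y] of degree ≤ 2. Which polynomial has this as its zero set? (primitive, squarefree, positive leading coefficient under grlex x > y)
2*x^2 - x*y - y^2 - x + 2

First, degree: the shape is more complex than any degree-1 curve, so deg p = 2.
Then, checking where it meets the axes: it misses every integer gridline on the x-axis.
Finally, together with the visible shape, these determine p as stated.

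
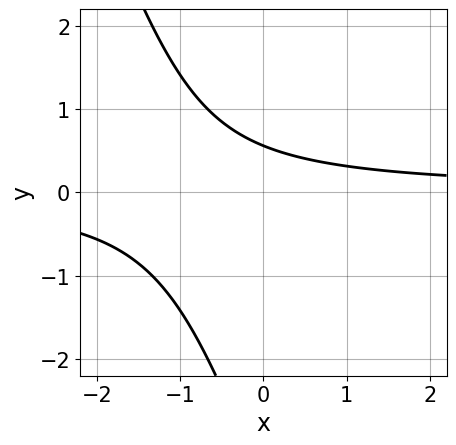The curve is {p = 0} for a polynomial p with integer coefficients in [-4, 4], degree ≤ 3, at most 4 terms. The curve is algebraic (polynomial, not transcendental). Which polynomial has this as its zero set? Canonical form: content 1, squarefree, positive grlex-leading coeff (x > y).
(a) deg p = 2. The shape is more complex than any degree-1 curve.
(b) From the axis intercepts and sections: no x-intercept at any integer in the box.
(c) Solving for integer coefficients yields p as stated.

3*x*y + y^2 + 3*y - 2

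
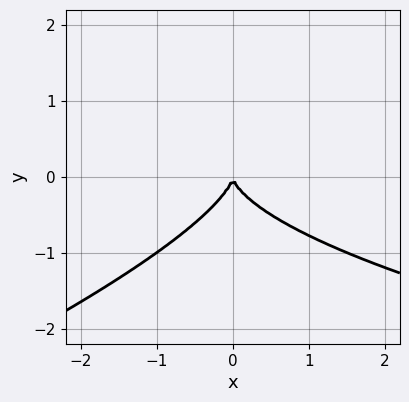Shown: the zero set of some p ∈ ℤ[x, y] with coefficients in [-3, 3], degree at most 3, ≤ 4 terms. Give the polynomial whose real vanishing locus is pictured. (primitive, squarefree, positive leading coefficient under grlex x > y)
x*y^2 - 3*y^3 - 2*x^2

First, the degree is 3 — a generic line meets the curve in up to 3 points.
Next, observable constraints: it meets the x-axis at x = 0 (among the integer gridlines); it crosses the y-axis at the gridline y = 0.
Finally, solving for integer coefficients yields p as stated.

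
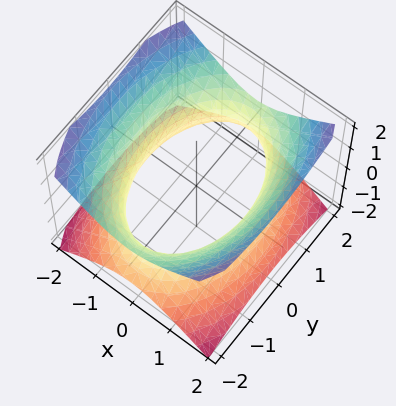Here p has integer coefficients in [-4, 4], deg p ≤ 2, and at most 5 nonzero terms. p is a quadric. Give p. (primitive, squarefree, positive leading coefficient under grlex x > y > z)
(a) deg p = 2. An hourglass — one-sheet hyperboloid; a quadric.
(b) Symmetries: mirror symmetry y ↦ −y ⇒ only even powers of y; it's symmetric under x → −x, forcing even powers of x; the z ↦ −z reflection is a symmetry, so z appears only in even powers.
(c) From the visible intercepts: the surface avoids every integer z-axis point in the box.
(d) Putting this together gives p.

2*x^2 + y^2 - 2*z^2 - 3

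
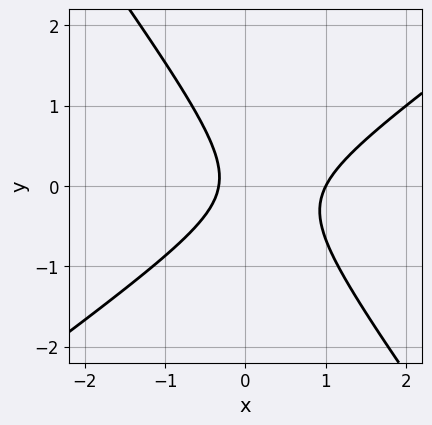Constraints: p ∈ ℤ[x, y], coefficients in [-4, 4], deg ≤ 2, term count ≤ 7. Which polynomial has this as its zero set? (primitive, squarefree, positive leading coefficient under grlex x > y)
3*x^2 - 2*x*y - 3*y^2 - 2*x - 1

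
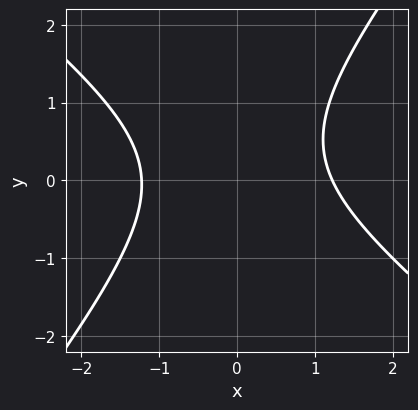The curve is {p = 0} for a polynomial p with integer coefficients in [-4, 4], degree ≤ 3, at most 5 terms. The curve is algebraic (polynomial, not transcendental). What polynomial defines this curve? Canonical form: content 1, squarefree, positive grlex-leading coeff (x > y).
First, degree: a generic line meets the curve in up to 2 points, so deg p = 2.
Then, checking where it meets the axes: no y-intercept at any integer in the box.
Finally, matching integer coefficients to the picture gives p.

2*x^2 + x*y - 2*y^2 + y - 3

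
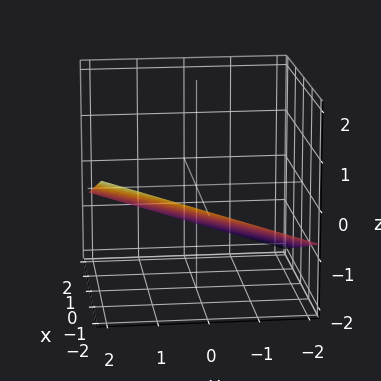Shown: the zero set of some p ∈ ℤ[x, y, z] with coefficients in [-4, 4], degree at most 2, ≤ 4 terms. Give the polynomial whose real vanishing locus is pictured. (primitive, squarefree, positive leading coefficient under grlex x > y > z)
First, the degree is 1 — the surface is flat (a plane).
Next, from the axis intercepts and sections: it crosses the x-axis at the gridline x = -2; one y-axis crossing is at y = 2.
Finally, the integer polynomial consistent with all of this is the stated p.

x - y + 3*z + 2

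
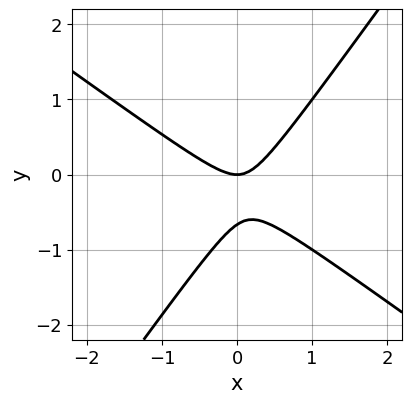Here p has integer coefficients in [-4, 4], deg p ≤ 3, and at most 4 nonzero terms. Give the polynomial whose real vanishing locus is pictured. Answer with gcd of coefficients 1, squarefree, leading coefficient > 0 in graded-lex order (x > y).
3*x^2 + 2*x*y - 3*y^2 - 2*y

(a) deg p = 2. No degree-1 curve has this shape.
(b) From the visible intercepts: one x-axis crossing is at x = 0; it meets the y-axis at y = 0 (among the integer gridlines).
(c) Together with the visible shape, these determine p as stated.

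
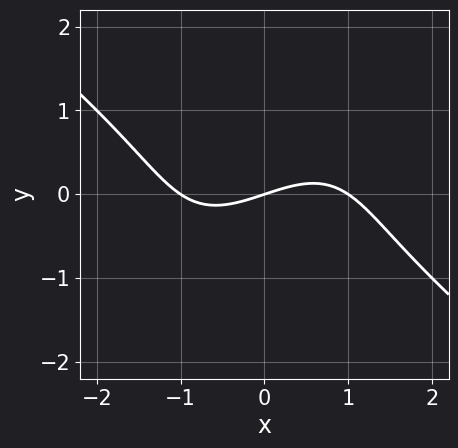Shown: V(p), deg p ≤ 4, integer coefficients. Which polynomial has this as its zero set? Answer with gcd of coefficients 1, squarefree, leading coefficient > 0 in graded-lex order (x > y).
The degree is 3 — a generic line meets the curve in up to 3 points.
Checking where it meets the axes: one y-axis crossing is at y = 0; among the integer gridlines, it crosses the x-axis at x ∈ {-1, 0, 1}.
Assembling these constraints gives the stated polynomial.

x^3 - x*y^2 + y^3 - x + 3*y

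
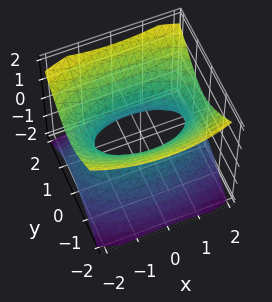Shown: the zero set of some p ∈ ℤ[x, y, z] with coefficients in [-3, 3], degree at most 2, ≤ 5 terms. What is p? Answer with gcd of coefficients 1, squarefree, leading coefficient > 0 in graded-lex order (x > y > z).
deg p = 2. An hourglass — one-sheet hyperboloid; a quadric.
Symmetries: mirror symmetry y ↦ −y ⇒ only even powers of y; mirror symmetry x ↦ −x ⇒ only even powers of x; it's symmetric under z → −z, forcing even powers of z.
From the visible intercepts: the surface avoids every integer z-axis point in the box.
The integer polynomial consistent with all of this is the stated p.

x^2 + 3*y^2 - 3*z^2 - 2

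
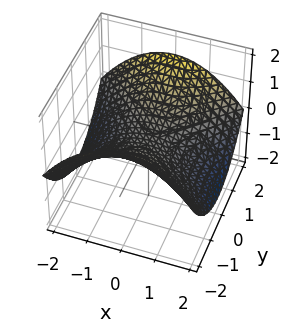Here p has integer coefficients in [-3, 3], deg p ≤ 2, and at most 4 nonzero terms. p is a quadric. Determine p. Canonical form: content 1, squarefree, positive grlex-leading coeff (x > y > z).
The degree is 2 — a hyperbolic paraboloid; a quadric.
Symmetries: it's symmetric under y → −y, forcing even powers of y; mirror symmetry x ↦ −x ⇒ only even powers of x.
From the axis intercepts and sections: it meets the x-axis at x = 0 (among the integer gridlines); it crosses the z-axis at the gridline z = 0.
The integer polynomial consistent with all of this is the stated p.

x^2 - y^2 + 3*z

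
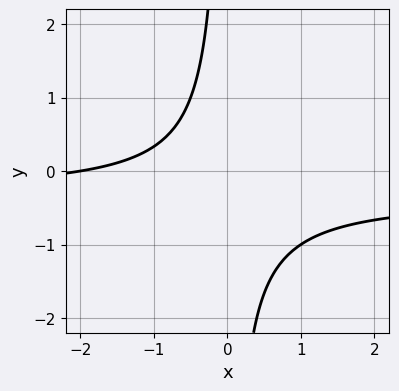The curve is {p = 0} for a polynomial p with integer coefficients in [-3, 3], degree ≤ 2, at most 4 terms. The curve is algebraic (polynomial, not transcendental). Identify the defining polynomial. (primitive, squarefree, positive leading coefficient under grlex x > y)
3*x*y + x + 2

First, the degree is 2 — a generic line meets the curve in up to 2 points.
Then, from the visible intercepts: the curve avoids every integer y-axis point in the box; one x-axis crossing is at x = -2.
Finally, assembling these constraints gives the stated polynomial.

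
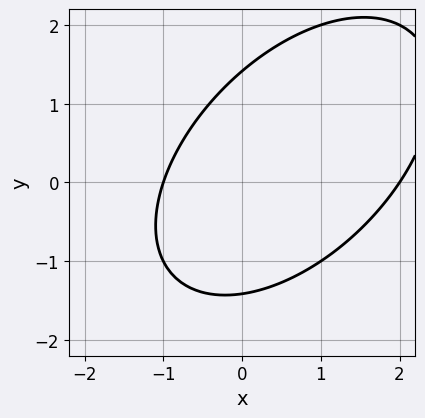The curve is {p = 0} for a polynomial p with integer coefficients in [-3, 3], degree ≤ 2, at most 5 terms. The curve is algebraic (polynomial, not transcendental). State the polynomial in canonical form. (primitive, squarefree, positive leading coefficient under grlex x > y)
x^2 - x*y + y^2 - x - 2

Degree: no degree-1 curve has this shape, so deg p = 2.
Reading off the gridlines: the x-axis gridline crossings are at x ∈ {-1, 2}.
These observations pin down the coefficients.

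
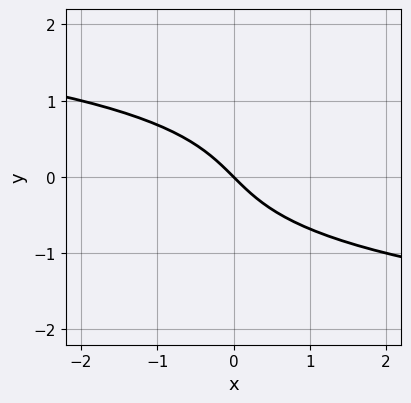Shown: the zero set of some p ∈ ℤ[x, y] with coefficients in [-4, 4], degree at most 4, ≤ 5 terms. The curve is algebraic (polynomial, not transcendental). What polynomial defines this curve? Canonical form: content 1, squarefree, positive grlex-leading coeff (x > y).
1. deg p = 3. A generic line meets the curve in up to 3 points.
2. Observable constraints: one y-axis crossing is at y = 0; it crosses the x-axis at the gridline x = 0.
3. The integer polynomial consistent with all of this is the stated p.

y^3 + x + y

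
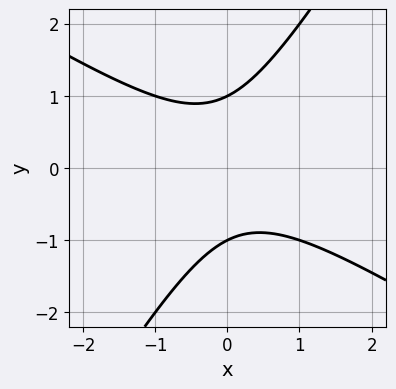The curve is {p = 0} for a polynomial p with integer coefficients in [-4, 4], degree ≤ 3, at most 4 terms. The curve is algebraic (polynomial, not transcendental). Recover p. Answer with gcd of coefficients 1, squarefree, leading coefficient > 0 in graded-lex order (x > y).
x^2 + x*y - y^2 + 1

First, the degree is 2 — no degree-1 curve has this shape.
Next, against the integer gridlines: the y-axis gridline crossings are at y ∈ {-1, 1}; no x-intercept at any integer in the box.
Finally, the integer polynomial consistent with all of this is the stated p.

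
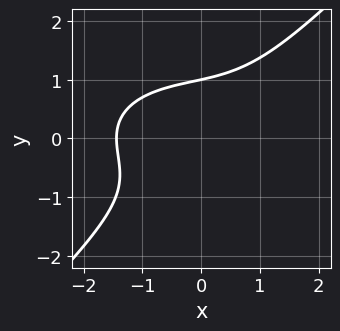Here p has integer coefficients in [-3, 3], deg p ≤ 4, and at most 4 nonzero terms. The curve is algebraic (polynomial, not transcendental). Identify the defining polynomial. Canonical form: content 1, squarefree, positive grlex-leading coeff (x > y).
x^3 + 2*x*y^2 - 3*y^3 + 3

1. The degree is 3 — a generic line meets the curve in up to 3 points.
2. Checking where it meets the axes: one y-axis crossing is at y = 1.
3. Matching integer coefficients to the picture gives p.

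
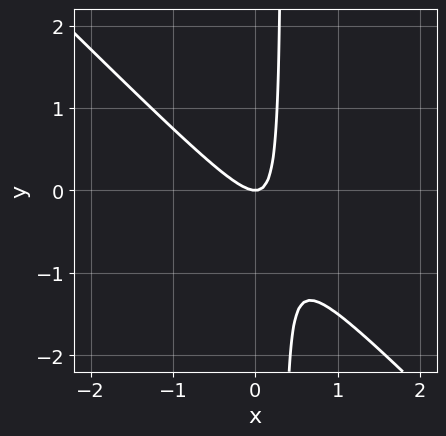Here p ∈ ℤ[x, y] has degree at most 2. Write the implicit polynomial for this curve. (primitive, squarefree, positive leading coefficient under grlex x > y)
3*x^2 + 3*x*y - y

(a) Degree: the shape is more complex than any degree-1 curve, so deg p = 2.
(b) Reading off the gridlines: it meets the x-axis at x = 0 (among the integer gridlines); one y-axis crossing is at y = 0.
(c) Solving for integer coefficients yields p as stated.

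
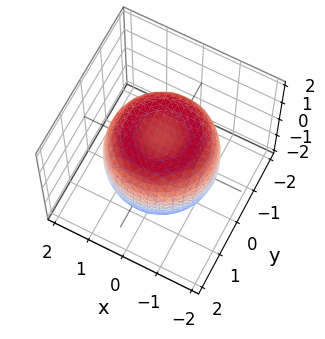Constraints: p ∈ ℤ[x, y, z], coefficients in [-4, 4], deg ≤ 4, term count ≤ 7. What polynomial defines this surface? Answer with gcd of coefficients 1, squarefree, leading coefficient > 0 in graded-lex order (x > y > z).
2*x^4 + 4*x^2*y^2 + 2*y^4 - 3*x^2 - 3*y^2 + 3*z^2 - 3

The degree is 4 — a generic line meets the surface in up to 4 points.
Symmetries: rotational symmetry about the z-axis ⇒ p depends on x, y only through x² + y².
Checking where it meets the axes: a circular section at z = 1 has radius between 1 and 2; among the integer gridlines, it crosses the z-axis at z ∈ {-1, 1}.
These observations pin down the coefficients.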